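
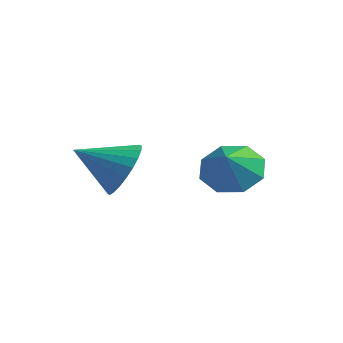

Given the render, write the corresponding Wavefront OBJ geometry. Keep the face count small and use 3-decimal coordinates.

v -3.246 -0.372 1.194
v -2.675 -0.304 2.097
v -4.454 -1.288 2.026
v -2.914 0.037 2.126
v -3.203 0.316 2.013
v -3.499 0.49 1.776
v -3.757 0.533 1.45
v -3.936 0.439 1.085
v -4.01 0.221 0.736
v -3.968 -0.087 0.458
v -3.816 -0.439 0.291
v -3.578 -0.78 0.262
v -3.288 -1.059 0.375
v -2.992 -1.233 0.612
v -2.735 -1.276 0.938
v -2.556 -1.182 1.303
v -2.481 -0.964 1.652
v -2.523 -0.656 1.93
v -1.661 2.987 0.498
v -0.911 3.668 0.871
v -1.379 2.213 1.342
v -1.648 3.785 1.225
v -2.394 3.435 1.153
v -2.71 2.822 0.697
v -2.412 2.306 0.124
v -1.674 2.189 -0.23
v -0.929 2.539 -0.158
v -0.613 3.152 0.298
f 2 1 4
f 2 4 3
f 4 1 5
f 4 5 3
f 5 1 6
f 5 6 3
f 6 1 7
f 6 7 3
f 7 1 8
f 7 8 3
f 8 1 9
f 8 9 3
f 9 1 10
f 9 10 3
f 10 1 11
f 10 11 3
f 11 1 12
f 11 12 3
f 12 1 13
f 12 13 3
f 13 1 14
f 13 14 3
f 14 1 15
f 14 15 3
f 15 1 16
f 15 16 3
f 16 1 17
f 16 17 3
f 17 1 18
f 17 18 3
f 18 1 2
f 18 2 3
f 20 19 22
f 20 22 21
f 22 19 23
f 22 23 21
f 23 19 24
f 23 24 21
f 24 19 25
f 24 25 21
f 25 19 26
f 25 26 21
f 26 19 27
f 26 27 21
f 27 19 28
f 27 28 21
f 28 19 20
f 28 20 21



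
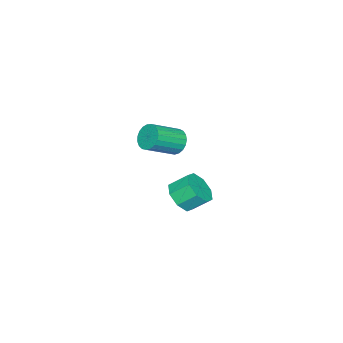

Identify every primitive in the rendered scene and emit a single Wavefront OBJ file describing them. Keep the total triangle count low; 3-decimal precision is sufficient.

v 0.503 -0.173 2.362
v 0.907 -0.269 1.666
v 2.321 -1.104 2.602
v 1.917 -1.007 3.298
v 1.016 0.032 1.77
v 2.43 -0.802 2.706
v 1.037 0.298 1.976
v 2.451 -0.536 2.911
v 0.965 0.483 2.248
v 2.379 -0.352 3.184
v 0.814 0.554 2.54
v 2.228 -0.281 3.476
v 0.608 0.499 2.802
v 2.023 -0.335 3.738
v 0.385 0.329 2.987
v 1.799 -0.506 3.923
v 0.182 0.071 3.065
v 1.596 -0.763 4
v 0.034 -0.228 3.02
v 1.448 -1.063 3.956
v -0.032 -0.518 2.862
v 1.382 -1.353 3.798
v -0.006 -0.748 2.618
v 1.408 -1.583 3.554
v 0.108 -0.879 2.329
v 1.522 -1.714 3.265
v 0.29 -0.887 2.046
v 1.704 -1.722 2.982
v 0.509 -0.772 1.818
v 1.923 -1.607 2.753
v 0.727 -0.554 1.683
v 2.141 -1.388 2.619
v -1.93 -1.24 -3.851
v -1.124 -1.474 -3.188
v -1.544 -0.535 -2.345
v -2.35 -0.3 -3.009
v -0.923 -0.896 -3.732
v -1.344 0.043 -2.89
v -1.313 -0.519 -4.346
v -1.733 0.42 -3.504
v -2.063 -0.565 -4.671
v -2.484 0.375 -3.828
v -2.736 -1.005 -4.515
v -3.156 -0.066 -3.672
v -2.936 -1.583 -3.97
v -3.357 -0.644 -3.128
v -2.547 -1.96 -3.356
v -2.967 -1.021 -2.514
v -1.796 -1.915 -3.032
v -2.217 -0.975 -2.189
f 2 1 5
f 2 5 3
f 3 5 6
f 3 6 4
f 5 1 7
f 5 7 6
f 6 7 8
f 6 8 4
f 7 1 9
f 7 9 8
f 8 9 10
f 8 10 4
f 9 1 11
f 9 11 10
f 10 11 12
f 10 12 4
f 11 1 13
f 11 13 12
f 12 13 14
f 12 14 4
f 13 1 15
f 13 15 14
f 14 15 16
f 14 16 4
f 15 1 17
f 15 17 16
f 16 17 18
f 16 18 4
f 17 1 19
f 17 19 18
f 18 19 20
f 18 20 4
f 19 1 21
f 19 21 20
f 20 21 22
f 20 22 4
f 21 1 23
f 21 23 22
f 22 23 24
f 22 24 4
f 23 1 25
f 23 25 24
f 24 25 26
f 24 26 4
f 25 1 27
f 25 27 26
f 26 27 28
f 26 28 4
f 27 1 29
f 27 29 28
f 28 29 30
f 28 30 4
f 29 1 31
f 29 31 30
f 30 31 32
f 30 32 4
f 31 1 2
f 31 2 32
f 32 2 3
f 32 3 4
f 34 33 37
f 34 37 35
f 35 37 38
f 35 38 36
f 37 33 39
f 37 39 38
f 38 39 40
f 38 40 36
f 39 33 41
f 39 41 40
f 40 41 42
f 40 42 36
f 41 33 43
f 41 43 42
f 42 43 44
f 42 44 36
f 43 33 45
f 43 45 44
f 44 45 46
f 44 46 36
f 45 33 47
f 45 47 46
f 46 47 48
f 46 48 36
f 47 33 49
f 47 49 48
f 48 49 50
f 48 50 36
f 49 33 34
f 49 34 50
f 50 34 35
f 50 35 36



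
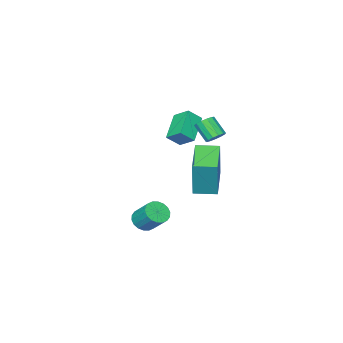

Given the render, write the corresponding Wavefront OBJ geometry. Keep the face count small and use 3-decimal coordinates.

v -3.212 0.528 0.071
v -2.655 0.575 0.101
v -2.631 -0.241 0.939
v -3.188 -0.288 0.909
v -2.773 0.783 0.307
v -2.749 -0.033 1.145
v -3.03 0.91 0.438
v -3.006 0.094 1.276
v -3.345 0.916 0.453
v -3.321 0.1 1.29
v -3.618 0.799 0.346
v -3.594 -0.018 1.184
v -3.762 0.595 0.152
v -3.738 -0.221 0.99
v -3.731 0.371 -0.067
v -3.707 -0.445 0.771
v -3.536 0.196 -0.243
v -3.512 -0.62 0.595
v -3.238 0.127 -0.319
v -3.214 -0.689 0.519
v -2.931 0.185 -0.271
v -2.907 -0.631 0.567
v -2.714 0.352 -0.115
v -2.69 -0.464 0.723
v -1.391 2.779 -0.87
v -1.081 3.07 1.125
v 0.026 4.114 -1.285
v 0.335 4.405 0.71
v -0.595 1.935 -0.87
v -0.286 2.226 1.125
v 0.821 3.27 -1.285
v 1.131 3.561 0.71
v 2.874 2.197 -2.74
v 3.489 2.034 -2.568
v 3.482 2.98 -1.647
v 2.866 3.143 -1.82
v 3.531 2.237 -2.776
v 3.524 3.183 -1.855
v 3.443 2.432 -2.977
v 3.436 3.378 -2.056
v 3.242 2.581 -3.131
v 3.235 3.526 -2.21
v 2.968 2.653 -3.208
v 2.961 3.599 -2.287
v 2.675 2.636 -3.192
v 2.668 3.581 -2.271
v 2.422 2.531 -3.087
v 2.415 3.477 -2.166
v 2.258 2.36 -2.913
v 2.251 3.306 -1.992
v 2.216 2.157 -2.705
v 2.209 3.103 -1.784
v 2.304 1.962 -2.504
v 2.297 2.908 -1.583
v 2.505 1.814 -2.35
v 2.498 2.759 -1.429
v 2.779 1.741 -2.273
v 2.772 2.687 -1.352
v 3.072 1.759 -2.289
v 3.065 2.704 -1.368
v 3.325 1.863 -2.394
v 3.318 2.809 -1.473
v -3.667 -3.014 0.227
v -3.809 -2.108 0.817
v -4.317 -2.711 -0.396
v -4.46 -1.805 0.194
v -2.44 -2.235 -0.674
v -2.583 -1.329 -0.084
v -3.091 -1.932 -1.297
v -3.233 -1.026 -0.707
f 2 1 5
f 2 5 3
f 3 5 6
f 3 6 4
f 5 1 7
f 5 7 6
f 6 7 8
f 6 8 4
f 7 1 9
f 7 9 8
f 8 9 10
f 8 10 4
f 9 1 11
f 9 11 10
f 10 11 12
f 10 12 4
f 11 1 13
f 11 13 12
f 12 13 14
f 12 14 4
f 13 1 15
f 13 15 14
f 14 15 16
f 14 16 4
f 15 1 17
f 15 17 16
f 16 17 18
f 16 18 4
f 17 1 19
f 17 19 18
f 18 19 20
f 18 20 4
f 19 1 21
f 19 21 20
f 20 21 22
f 20 22 4
f 21 1 23
f 21 23 22
f 22 23 24
f 22 24 4
f 23 1 2
f 23 2 24
f 24 2 3
f 24 3 4
f 26 28 25
f 29 26 25
f 25 28 27
f 27 29 25
f 26 32 28
f 30 26 29
f 30 32 26
f 28 32 27
f 31 29 27
f 27 32 31
f 31 30 29
f 32 30 31
f 34 33 37
f 34 37 35
f 35 37 38
f 35 38 36
f 37 33 39
f 37 39 38
f 38 39 40
f 38 40 36
f 39 33 41
f 39 41 40
f 40 41 42
f 40 42 36
f 41 33 43
f 41 43 42
f 42 43 44
f 42 44 36
f 43 33 45
f 43 45 44
f 44 45 46
f 44 46 36
f 45 33 47
f 45 47 46
f 46 47 48
f 46 48 36
f 47 33 49
f 47 49 48
f 48 49 50
f 48 50 36
f 49 33 51
f 49 51 50
f 50 51 52
f 50 52 36
f 51 33 53
f 51 53 52
f 52 53 54
f 52 54 36
f 53 33 55
f 53 55 54
f 54 55 56
f 54 56 36
f 55 33 57
f 55 57 56
f 56 57 58
f 56 58 36
f 57 33 59
f 57 59 58
f 58 59 60
f 58 60 36
f 59 33 61
f 59 61 60
f 60 61 62
f 60 62 36
f 61 33 34
f 61 34 62
f 62 34 35
f 62 35 36
f 64 66 63
f 67 64 63
f 63 66 65
f 65 67 63
f 64 70 66
f 68 64 67
f 68 70 64
f 66 70 65
f 69 67 65
f 65 70 69
f 69 68 67
f 70 68 69



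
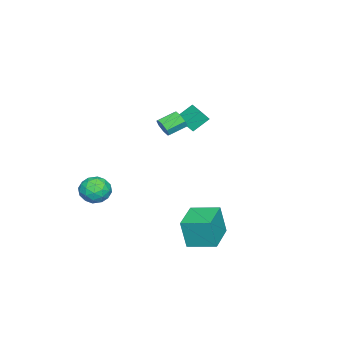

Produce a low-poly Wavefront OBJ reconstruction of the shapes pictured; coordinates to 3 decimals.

v -4.308 -0.704 1.828
v -3.97 -1.144 2.511
v -5.034 0.034 2.663
v -4.696 -0.406 3.346
v -3.244 0.246 1.914
v -2.906 -0.194 2.597
v -3.97 0.984 2.749
v -3.632 0.544 3.432
v 2.396 2.813 -2.869
v 2.546 2.486 -1.004
v 2.221 4.526 -2.555
v 2.371 4.198 -0.689
v 4.409 3.042 -2.991
v 4.559 2.714 -1.125
v 4.234 4.754 -2.676
v 4.384 4.427 -0.811
v 2.497 -2.823 -0.313
v 3.131 -2.042 -0.408
v 3.769 -3.838 -0.172
v 4.403 -3.057 -0.267
v 3.836 -3.15 0.564
v 3.05 -2.522 0.476
v 3.85 -3.358 -1.056
v 3.064 -2.73 -1.144
v 3.967 -2.373 -0.867
v 3.958 -2.244 0.134
v 2.942 -3.636 -0.714
v 2.933 -3.507 0.287
v 2.703 -2.343 -0.373
v 4.197 -3.537 -0.207
v 3.865 -3.591 0.281
v 4.237 -3.132 0.225
v 2.655 -2.626 0.147
v 3.027 -2.167 0.091
v 3.442 -2.818 0.662
v 3.873 -3.713 -0.671
v 4.245 -3.254 -0.727
v 2.663 -2.748 -0.805
v 3.035 -2.289 -0.861
v 3.458 -3.062 -1.242
v 3.566 -2.079 -0.699
v 4.314 -2.676 -0.616
v 3.989 -2.852 -1.08
v 3.527 -2.484 -1.131
v 3.561 -2.004 -0.11
v 4.308 -2.6 -0.027
v 3.976 -2.654 0.461
v 3.514 -2.286 0.41
v 4.052 -2.198 -0.38
v 2.592 -3.28 -0.553
v 3.339 -3.876 -0.47
v 3.386 -3.594 -0.99
v 2.924 -3.226 -1.041
v 2.586 -3.204 0.036
v 3.334 -3.801 0.119
v 3.373 -3.396 0.551
v 2.911 -3.028 0.5
v 2.848 -3.682 -0.2
v -1.458 -0.903 2.801
v -1.041 -0.755 3.318
v -1.906 0.011 3.796
v -2.322 -0.137 3.279
v -0.979 -0.433 2.914
v -1.844 0.333 3.392
v -1.197 -0.386 2.444
v -2.062 0.38 2.922
v -1.568 -0.642 2.183
v -2.433 0.124 2.661
v -1.874 -1.051 2.284
v -2.739 -0.285 2.762
v -1.936 -1.373 2.688
v -2.801 -0.607 3.166
v -1.718 -1.42 3.158
v -2.583 -0.654 3.636
v -1.347 -1.164 3.419
v -2.212 -0.398 3.897
f 2 4 1
f 5 2 1
f 1 4 3
f 3 5 1
f 2 8 4
f 6 2 5
f 6 8 2
f 4 8 3
f 7 5 3
f 3 8 7
f 7 6 5
f 8 6 7
f 10 12 9
f 13 10 9
f 9 12 11
f 11 13 9
f 10 16 12
f 14 10 13
f 14 16 10
f 12 16 11
f 15 13 11
f 11 16 15
f 15 14 13
f 16 14 15
f 17 54 33
f 54 28 57
f 33 57 22
f 54 57 33
f 17 33 29
f 33 22 34
f 29 34 18
f 33 34 29
f 17 29 38
f 29 18 39
f 38 39 24
f 29 39 38
f 17 38 50
f 38 24 53
f 50 53 27
f 38 53 50
f 17 50 54
f 50 27 58
f 54 58 28
f 50 58 54
f 18 34 45
f 34 22 48
f 45 48 26
f 34 48 45
f 22 57 35
f 57 28 56
f 35 56 21
f 57 56 35
f 28 58 55
f 58 27 51
f 55 51 19
f 58 51 55
f 27 53 52
f 53 24 40
f 52 40 23
f 53 40 52
f 24 39 44
f 39 18 41
f 44 41 25
f 39 41 44
f 20 46 32
f 46 26 47
f 32 47 21
f 46 47 32
f 20 32 30
f 32 21 31
f 30 31 19
f 32 31 30
f 20 30 37
f 30 19 36
f 37 36 23
f 30 36 37
f 20 37 42
f 37 23 43
f 42 43 25
f 37 43 42
f 20 42 46
f 42 25 49
f 46 49 26
f 42 49 46
f 21 47 35
f 47 26 48
f 35 48 22
f 47 48 35
f 19 31 55
f 31 21 56
f 55 56 28
f 31 56 55
f 23 36 52
f 36 19 51
f 52 51 27
f 36 51 52
f 25 43 44
f 43 23 40
f 44 40 24
f 43 40 44
f 26 49 45
f 49 25 41
f 45 41 18
f 49 41 45
f 60 59 63
f 60 63 61
f 61 63 64
f 61 64 62
f 63 59 65
f 63 65 64
f 64 65 66
f 64 66 62
f 65 59 67
f 65 67 66
f 66 67 68
f 66 68 62
f 67 59 69
f 67 69 68
f 68 69 70
f 68 70 62
f 69 59 71
f 69 71 70
f 70 71 72
f 70 72 62
f 71 59 73
f 71 73 72
f 72 73 74
f 72 74 62
f 73 59 75
f 73 75 74
f 74 75 76
f 74 76 62
f 75 59 60
f 75 60 76
f 76 60 61
f 76 61 62



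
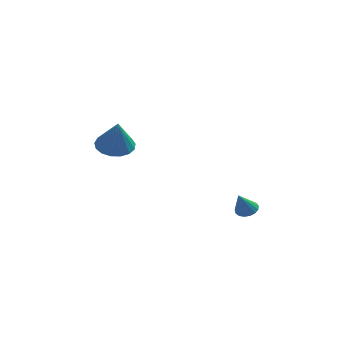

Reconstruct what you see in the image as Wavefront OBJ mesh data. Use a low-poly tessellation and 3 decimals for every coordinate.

v -3.314 2.367 2.791
v -2.777 3.061 2.989
v -2.926 1.633 4.309
v -3.161 3.18 3.145
v -3.58 3.112 3.219
v -3.938 2.874 3.195
v -4.153 2.519 3.079
v -4.176 2.129 2.897
v -4.001 1.794 2.69
v -3.669 1.59 2.507
v -3.256 1.564 2.388
v -2.856 1.721 2.362
v -2.561 2.027 2.434
v -2.439 2.41 2.588
v -2.517 2.784 2.788
v 2.525 2.634 -0.542
v 2.968 2.342 -0.641
v 2.315 1.966 0.482
v 3.054 2.538 -0.496
v 3.019 2.755 -0.361
v 2.871 2.945 -0.268
v 2.643 3.064 -0.237
v 2.388 3.084 -0.276
v 2.165 3.001 -0.376
v 2.024 2.834 -0.514
v 1.998 2.621 -0.659
v 2.093 2.411 -0.776
v 2.286 2.252 -0.84
v 2.535 2.181 -0.835
v 2.781 2.213 -0.764
f 2 1 4
f 2 4 3
f 4 1 5
f 4 5 3
f 5 1 6
f 5 6 3
f 6 1 7
f 6 7 3
f 7 1 8
f 7 8 3
f 8 1 9
f 8 9 3
f 9 1 10
f 9 10 3
f 10 1 11
f 10 11 3
f 11 1 12
f 11 12 3
f 12 1 13
f 12 13 3
f 13 1 14
f 13 14 3
f 14 1 15
f 14 15 3
f 15 1 2
f 15 2 3
f 17 16 19
f 17 19 18
f 19 16 20
f 19 20 18
f 20 16 21
f 20 21 18
f 21 16 22
f 21 22 18
f 22 16 23
f 22 23 18
f 23 16 24
f 23 24 18
f 24 16 25
f 24 25 18
f 25 16 26
f 25 26 18
f 26 16 27
f 26 27 18
f 27 16 28
f 27 28 18
f 28 16 29
f 28 29 18
f 29 16 30
f 29 30 18
f 30 16 17
f 30 17 18



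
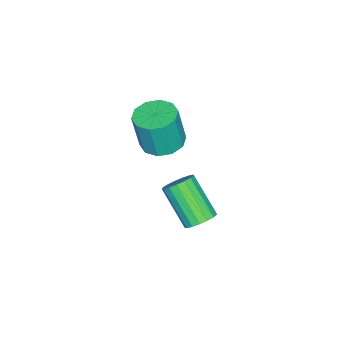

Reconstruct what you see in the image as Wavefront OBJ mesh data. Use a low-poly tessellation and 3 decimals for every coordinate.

v 0.075 -3.003 1.524
v 0.935 -3.354 1.383
v 1.125 -3.609 3.175
v 0.265 -3.257 3.316
v 0.986 -2.781 1.459
v 1.176 -3.035 3.251
v 0.689 -2.292 1.56
v 0.879 -2.546 3.352
v 0.157 -2.074 1.647
v 0.347 -2.329 3.439
v -0.406 -2.212 1.687
v -0.216 -2.466 3.479
v -0.785 -2.651 1.665
v -0.595 -2.906 3.457
v -0.836 -3.225 1.589
v -0.646 -3.479 3.381
v -0.539 -3.714 1.488
v -0.349 -3.968 3.28
v -0.007 -3.931 1.401
v 0.183 -4.186 3.193
v 0.556 -3.794 1.361
v 0.746 -4.048 3.153
v 0.421 -1.132 -2.707
v 1.107 -1.188 -2.465
v 0.485 -2.523 -1.01
v -0.201 -2.468 -1.253
v 0.974 -0.923 -2.279
v 0.352 -2.258 -0.824
v 0.714 -0.707 -2.192
v 0.092 -2.042 -0.737
v 0.386 -0.588 -2.222
v -0.235 -1.923 -0.768
v 0.067 -0.594 -2.364
v -0.554 -1.929 -0.909
v -0.171 -0.723 -2.585
v -0.793 -2.058 -1.13
v -0.274 -0.946 -2.833
v -0.895 -2.281 -1.378
v -0.217 -1.212 -3.053
v -0.839 -2.547 -1.598
v -0.015 -1.459 -3.194
v -0.636 -2.794 -1.739
v 0.288 -1.632 -3.223
v -0.334 -2.967 -1.768
v 0.621 -1.69 -3.134
v -0.001 -3.025 -1.679
v 0.908 -1.621 -2.947
v 0.286 -2.956 -1.493
v 1.083 -1.439 -2.706
v 0.462 -2.774 -1.251
f 2 1 5
f 2 5 3
f 3 5 6
f 3 6 4
f 5 1 7
f 5 7 6
f 6 7 8
f 6 8 4
f 7 1 9
f 7 9 8
f 8 9 10
f 8 10 4
f 9 1 11
f 9 11 10
f 10 11 12
f 10 12 4
f 11 1 13
f 11 13 12
f 12 13 14
f 12 14 4
f 13 1 15
f 13 15 14
f 14 15 16
f 14 16 4
f 15 1 17
f 15 17 16
f 16 17 18
f 16 18 4
f 17 1 19
f 17 19 18
f 18 19 20
f 18 20 4
f 19 1 21
f 19 21 20
f 20 21 22
f 20 22 4
f 21 1 2
f 21 2 22
f 22 2 3
f 22 3 4
f 24 23 27
f 24 27 25
f 25 27 28
f 25 28 26
f 27 23 29
f 27 29 28
f 28 29 30
f 28 30 26
f 29 23 31
f 29 31 30
f 30 31 32
f 30 32 26
f 31 23 33
f 31 33 32
f 32 33 34
f 32 34 26
f 33 23 35
f 33 35 34
f 34 35 36
f 34 36 26
f 35 23 37
f 35 37 36
f 36 37 38
f 36 38 26
f 37 23 39
f 37 39 38
f 38 39 40
f 38 40 26
f 39 23 41
f 39 41 40
f 40 41 42
f 40 42 26
f 41 23 43
f 41 43 42
f 42 43 44
f 42 44 26
f 43 23 45
f 43 45 44
f 44 45 46
f 44 46 26
f 45 23 47
f 45 47 46
f 46 47 48
f 46 48 26
f 47 23 49
f 47 49 48
f 48 49 50
f 48 50 26
f 49 23 24
f 49 24 50
f 50 24 25
f 50 25 26



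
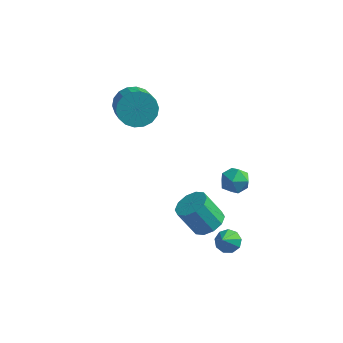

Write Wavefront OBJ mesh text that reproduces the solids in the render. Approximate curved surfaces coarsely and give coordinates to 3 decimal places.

v 1.561 3.01 -1.157
v 2.059 3.048 -0.506
v 1.181 1.792 -0.794
v 1.679 1.83 -0.143
v 1.011 2.305 -0.177
v 1.246 3.058 -0.401
v 1.994 1.782 -0.899
v 2.229 2.535 -1.123
v 2.327 2.29 -0.347
v 1.719 2.612 0.099
v 1.521 2.228 -1.399
v 0.913 2.55 -0.953
v 2.24 -0.363 -2.464
v 2.524 0.084 -2.088
v 2.24 -1.277 -1.376
v 2.082 0.119 -2.059
v 1.714 -0.072 -2.219
v 1.592 -0.399 -2.494
v 1.774 -0.71 -2.755
v 2.174 -0.859 -2.88
v 2.605 -0.776 -2.81
v 2.865 -0.5 -2.578
v 2.834 -0.16 -2.293
v -4.144 4.059 1.909
v -3.246 4.543 1.898
v -2.478 3.144 3.02
v -3.376 2.661 3.031
v -3.452 4.721 2.261
v -2.685 3.322 3.383
v -3.795 4.768 2.555
v -3.028 3.369 3.676
v -4.207 4.675 2.72
v -3.44 3.276 3.842
v -4.607 4.46 2.725
v -3.84 3.061 3.847
v -4.915 4.165 2.569
v -4.147 2.766 3.69
v -5.07 3.85 2.281
v -4.303 2.451 3.403
v -5.042 3.576 1.92
v -4.274 2.177 3.042
v -4.835 3.398 1.557
v -4.068 1.999 2.679
v -4.492 3.351 1.264
v -3.725 1.952 2.385
v -4.08 3.444 1.098
v -3.313 2.045 2.22
v -3.68 3.659 1.093
v -2.913 2.26 2.215
v -3.373 3.954 1.25
v -2.605 2.555 2.371
v -3.217 4.269 1.537
v -2.45 2.87 2.659
v 0.775 1.145 -3.106
v 1.506 0.893 -2.666
v 0.637 0.764 -1.294
v -0.095 1.015 -1.734
v 1.471 1.441 -2.637
v 0.601 1.312 -1.265
v 1.169 1.876 -2.788
v 0.299 1.747 -1.415
v 0.717 2.032 -3.059
v -0.153 1.902 -1.687
v 0.287 1.848 -3.349
v -0.583 1.719 -1.977
v 0.043 1.396 -3.546
v -0.826 1.267 -2.174
v 0.079 0.848 -3.575
v -0.791 0.719 -2.203
v 0.381 0.413 -3.425
v -0.489 0.284 -2.052
v 0.833 0.258 -3.153
v -0.037 0.128 -1.781
v 1.263 0.441 -2.863
v 0.393 0.312 -1.491
f 1 12 6
f 1 6 2
f 1 2 8
f 1 8 11
f 1 11 12
f 2 6 10
f 6 12 5
f 12 11 3
f 11 8 7
f 8 2 9
f 4 10 5
f 4 5 3
f 4 3 7
f 4 7 9
f 4 9 10
f 5 10 6
f 3 5 12
f 7 3 11
f 9 7 8
f 10 9 2
f 14 13 16
f 14 16 15
f 16 13 17
f 16 17 15
f 17 13 18
f 17 18 15
f 18 13 19
f 18 19 15
f 19 13 20
f 19 20 15
f 20 13 21
f 20 21 15
f 21 13 22
f 21 22 15
f 22 13 23
f 22 23 15
f 23 13 14
f 23 14 15
f 25 24 28
f 25 28 26
f 26 28 29
f 26 29 27
f 28 24 30
f 28 30 29
f 29 30 31
f 29 31 27
f 30 24 32
f 30 32 31
f 31 32 33
f 31 33 27
f 32 24 34
f 32 34 33
f 33 34 35
f 33 35 27
f 34 24 36
f 34 36 35
f 35 36 37
f 35 37 27
f 36 24 38
f 36 38 37
f 37 38 39
f 37 39 27
f 38 24 40
f 38 40 39
f 39 40 41
f 39 41 27
f 40 24 42
f 40 42 41
f 41 42 43
f 41 43 27
f 42 24 44
f 42 44 43
f 43 44 45
f 43 45 27
f 44 24 46
f 44 46 45
f 45 46 47
f 45 47 27
f 46 24 48
f 46 48 47
f 47 48 49
f 47 49 27
f 48 24 50
f 48 50 49
f 49 50 51
f 49 51 27
f 50 24 52
f 50 52 51
f 51 52 53
f 51 53 27
f 52 24 25
f 52 25 53
f 53 25 26
f 53 26 27
f 55 54 58
f 55 58 56
f 56 58 59
f 56 59 57
f 58 54 60
f 58 60 59
f 59 60 61
f 59 61 57
f 60 54 62
f 60 62 61
f 61 62 63
f 61 63 57
f 62 54 64
f 62 64 63
f 63 64 65
f 63 65 57
f 64 54 66
f 64 66 65
f 65 66 67
f 65 67 57
f 66 54 68
f 66 68 67
f 67 68 69
f 67 69 57
f 68 54 70
f 68 70 69
f 69 70 71
f 69 71 57
f 70 54 72
f 70 72 71
f 71 72 73
f 71 73 57
f 72 54 74
f 72 74 73
f 73 74 75
f 73 75 57
f 74 54 55
f 74 55 75
f 75 55 56
f 75 56 57



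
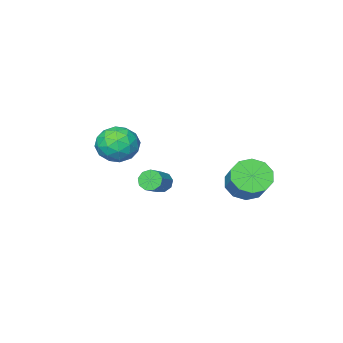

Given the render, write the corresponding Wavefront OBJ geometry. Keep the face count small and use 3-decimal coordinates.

v -3.838 0.277 -2.763
v -3.137 -0.397 -2.421
v -2.622 0.669 -1.375
v -3.322 1.343 -1.717
v -2.874 -0.061 -2.894
v -2.358 1.005 -1.848
v -2.978 0.404 -3.316
v -2.463 1.47 -2.27
v -3.411 0.82 -3.527
v -2.895 1.886 -2.481
v -4.007 1.029 -3.446
v -3.491 2.095 -2.4
v -4.538 0.951 -3.105
v -4.023 2.017 -2.059
v -4.802 0.615 -2.632
v -4.286 1.681 -1.586
v -4.697 0.15 -2.21
v -4.182 1.216 -1.164
v -4.265 -0.266 -1.999
v -3.749 0.8 -0.953
v -3.669 -0.475 -2.08
v -3.153 0.591 -1.034
v 0.194 -3.279 -1.34
v 0.709 -2.558 -0.663
v 0.571 -4.622 -0.197
v 1.086 -3.901 0.48
v -0.02 -3.855 0.356
v -0.254 -3.025 -0.351
v 1.534 -4.155 -0.509
v 1.3 -3.325 -1.216
v 1.537 -3.1 -0.15
v 0.577 -2.914 0.384
v 0.703 -4.266 -1.244
v -0.257 -4.08 -0.71
v 0.418 -2.801 -1.102
v 0.862 -4.379 0.242
v 0.211 -4.352 0.169
v 0.514 -3.929 0.567
v -0.148 -3.075 -0.918
v 0.155 -2.652 -0.521
v -0.273 -3.414 0.078
v 1.125 -4.528 -0.339
v 1.428 -4.105 0.058
v 0.766 -3.251 -1.427
v 1.069 -2.828 -1.029
v 1.553 -3.766 -0.938
v 1.208 -2.695 -0.403
v 1.43 -3.485 0.269
v 1.693 -3.634 -0.312
v 1.555 -3.146 -0.727
v 0.643 -2.587 -0.088
v 0.865 -3.376 0.583
v 0.215 -3.349 0.511
v 0.078 -2.861 0.095
v 1.13 -2.905 0.213
v 0.415 -3.804 -1.443
v 0.637 -4.593 -0.772
v 1.202 -4.319 -0.955
v 1.065 -3.831 -1.371
v -0.15 -3.695 -1.129
v 0.072 -4.485 -0.457
v -0.275 -4.034 -0.133
v -0.413 -3.546 -0.548
v 0.15 -4.275 -1.073
v 1.551 0.98 -0.807
v 1.916 0.679 -1.142
v 2.855 1.16 -0.548
v 2.489 1.46 -0.213
v 1.84 1.032 -1.307
v 2.779 1.512 -0.713
v 1.628 1.36 -1.238
v 2.567 1.841 -0.644
v 1.38 1.511 -0.967
v 2.319 1.991 -0.373
v 1.212 1.413 -0.621
v 2.151 1.893 -0.028
v 1.202 1.112 -0.362
v 2.141 1.592 0.231
v 1.355 0.75 -0.312
v 2.294 1.23 0.282
v 1.6 0.495 -0.492
v 2.539 0.975 0.101
v 1.822 0.467 -0.82
v 2.76 0.947 -0.227
f 2 1 5
f 2 5 3
f 3 5 6
f 3 6 4
f 5 1 7
f 5 7 6
f 6 7 8
f 6 8 4
f 7 1 9
f 7 9 8
f 8 9 10
f 8 10 4
f 9 1 11
f 9 11 10
f 10 11 12
f 10 12 4
f 11 1 13
f 11 13 12
f 12 13 14
f 12 14 4
f 13 1 15
f 13 15 14
f 14 15 16
f 14 16 4
f 15 1 17
f 15 17 16
f 16 17 18
f 16 18 4
f 17 1 19
f 17 19 18
f 18 19 20
f 18 20 4
f 19 1 21
f 19 21 20
f 20 21 22
f 20 22 4
f 21 1 2
f 21 2 22
f 22 2 3
f 22 3 4
f 23 60 39
f 60 34 63
f 39 63 28
f 60 63 39
f 23 39 35
f 39 28 40
f 35 40 24
f 39 40 35
f 23 35 44
f 35 24 45
f 44 45 30
f 35 45 44
f 23 44 56
f 44 30 59
f 56 59 33
f 44 59 56
f 23 56 60
f 56 33 64
f 60 64 34
f 56 64 60
f 24 40 51
f 40 28 54
f 51 54 32
f 40 54 51
f 28 63 41
f 63 34 62
f 41 62 27
f 63 62 41
f 34 64 61
f 64 33 57
f 61 57 25
f 64 57 61
f 33 59 58
f 59 30 46
f 58 46 29
f 59 46 58
f 30 45 50
f 45 24 47
f 50 47 31
f 45 47 50
f 26 52 38
f 52 32 53
f 38 53 27
f 52 53 38
f 26 38 36
f 38 27 37
f 36 37 25
f 38 37 36
f 26 36 43
f 36 25 42
f 43 42 29
f 36 42 43
f 26 43 48
f 43 29 49
f 48 49 31
f 43 49 48
f 26 48 52
f 48 31 55
f 52 55 32
f 48 55 52
f 27 53 41
f 53 32 54
f 41 54 28
f 53 54 41
f 25 37 61
f 37 27 62
f 61 62 34
f 37 62 61
f 29 42 58
f 42 25 57
f 58 57 33
f 42 57 58
f 31 49 50
f 49 29 46
f 50 46 30
f 49 46 50
f 32 55 51
f 55 31 47
f 51 47 24
f 55 47 51
f 66 65 69
f 66 69 67
f 67 69 70
f 67 70 68
f 69 65 71
f 69 71 70
f 70 71 72
f 70 72 68
f 71 65 73
f 71 73 72
f 72 73 74
f 72 74 68
f 73 65 75
f 73 75 74
f 74 75 76
f 74 76 68
f 75 65 77
f 75 77 76
f 76 77 78
f 76 78 68
f 77 65 79
f 77 79 78
f 78 79 80
f 78 80 68
f 79 65 81
f 79 81 80
f 80 81 82
f 80 82 68
f 81 65 83
f 81 83 82
f 82 83 84
f 82 84 68
f 83 65 66
f 83 66 84
f 84 66 67
f 84 67 68



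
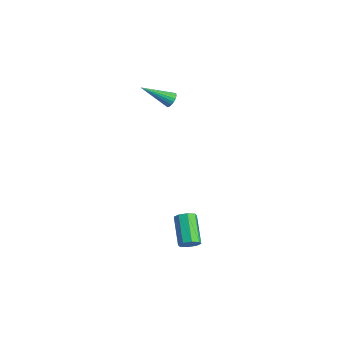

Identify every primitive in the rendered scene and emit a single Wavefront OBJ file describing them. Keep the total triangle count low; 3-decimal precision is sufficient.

v -3.43 -0.068 3.292
v -2.976 -0.217 3.496
v -4.37 -1.452 4.368
v -3.047 -0.054 3.644
v -3.195 0.107 3.722
v -3.389 0.233 3.714
v -3.591 0.299 3.623
v -3.761 0.293 3.467
v -3.866 0.216 3.275
v -3.884 0.082 3.087
v -3.812 -0.081 2.94
v -3.665 -0.242 2.862
v -3.471 -0.368 2.869
v -3.269 -0.434 2.96
v -3.099 -0.428 3.117
v -2.994 -0.351 3.308
v 1.876 -2.572 -4.248
v 2.213 -2.67 -3.713
v 0.781 -1.947 -2.677
v 0.444 -1.848 -3.212
v 2.296 -2.228 -3.908
v 0.863 -1.505 -2.872
v 2.132 -1.988 -4.302
v 0.7 -1.264 -3.266
v 1.819 -2.089 -4.664
v 0.386 -1.366 -3.629
v 1.539 -2.473 -4.783
v 0.107 -1.75 -3.747
v 1.457 -2.915 -4.588
v 0.024 -2.192 -3.552
v 1.62 -3.156 -4.194
v 0.188 -2.432 -3.158
v 1.934 -3.054 -3.831
v 0.501 -2.331 -2.796
f 2 1 4
f 2 4 3
f 4 1 5
f 4 5 3
f 5 1 6
f 5 6 3
f 6 1 7
f 6 7 3
f 7 1 8
f 7 8 3
f 8 1 9
f 8 9 3
f 9 1 10
f 9 10 3
f 10 1 11
f 10 11 3
f 11 1 12
f 11 12 3
f 12 1 13
f 12 13 3
f 13 1 14
f 13 14 3
f 14 1 15
f 14 15 3
f 15 1 16
f 15 16 3
f 16 1 2
f 16 2 3
f 18 17 21
f 18 21 19
f 19 21 22
f 19 22 20
f 21 17 23
f 21 23 22
f 22 23 24
f 22 24 20
f 23 17 25
f 23 25 24
f 24 25 26
f 24 26 20
f 25 17 27
f 25 27 26
f 26 27 28
f 26 28 20
f 27 17 29
f 27 29 28
f 28 29 30
f 28 30 20
f 29 17 31
f 29 31 30
f 30 31 32
f 30 32 20
f 31 17 33
f 31 33 32
f 32 33 34
f 32 34 20
f 33 17 18
f 33 18 34
f 34 18 19
f 34 19 20



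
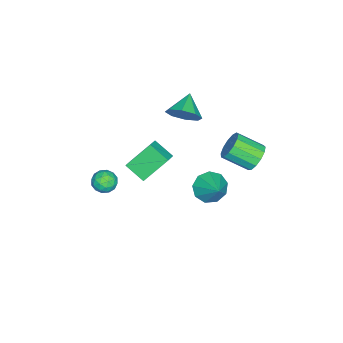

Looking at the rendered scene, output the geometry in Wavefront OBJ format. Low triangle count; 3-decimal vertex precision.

v -1.556 2.298 -3.637
v -0.848 1.773 -3.902
v -0.624 3.102 -2.743
v -0.905 2.267 -4.287
v -1.266 2.776 -4.368
v -1.763 3.062 -4.107
v -2.162 2.99 -3.626
v -2.278 2.595 -3.15
v -2.056 2.061 -2.902
v -1.599 1.638 -2.998
v -1.122 1.524 -3.392
v -2.525 -1.359 -5.068
v -2.792 -2.427 -4.416
v -3.338 -0.343 -3.74
v -3.606 -1.411 -3.087
v -1.694 -1.289 -4.613
v -1.962 -2.357 -3.96
v -2.508 -0.273 -3.284
v -2.775 -1.341 -2.632
v -1.363 0.961 1.915
v -0.974 0.368 2.502
v -2.497 0.859 2.565
v -0.913 1.037 2.714
v -1.115 1.661 2.458
v -1.463 1.875 1.885
v -1.752 1.553 1.329
v -1.814 0.885 1.117
v -1.612 0.261 1.373
v -1.264 0.047 1.946
v 2.738 -0.984 -0.288
v 3.083 -0.633 0.172
v 3.177 -1.907 0.088
v 3.522 -1.556 0.548
v 2.853 -1.609 0.597
v 2.581 -1.039 0.365
v 3.679 -1.501 -0.105
v 3.407 -0.931 -0.337
v 3.664 -0.953 0.285
v 3.154 -1.019 0.718
v 3.106 -1.521 -0.458
v 2.596 -1.587 -0.025
v 2.872 -0.728 -0.091
v 3.388 -1.812 0.351
v 2.995 -1.843 0.38
v 3.197 -1.637 0.65
v 2.577 -0.966 0.022
v 2.78 -0.76 0.292
v 2.645 -1.333 0.542
v 3.48 -1.78 -0.032
v 3.683 -1.574 0.238
v 3.063 -0.903 -0.39
v 3.265 -0.697 -0.12
v 3.615 -1.207 -0.282
v 3.416 -0.709 0.245
v 3.674 -1.251 0.466
v 3.766 -1.22 0.083
v 3.607 -0.884 -0.054
v 3.116 -0.748 0.5
v 3.374 -1.29 0.721
v 2.981 -1.322 0.75
v 2.821 -0.986 0.614
v 3.458 -0.936 0.567
v 2.886 -1.25 -0.461
v 3.144 -1.792 -0.24
v 3.439 -1.554 -0.354
v 3.279 -1.218 -0.49
v 2.586 -1.289 -0.206
v 2.844 -1.831 0.015
v 2.653 -1.656 0.314
v 2.494 -1.32 0.177
v 2.802 -1.604 -0.307
v -3.479 4.015 -2.424
v -2.977 4.405 -1.906
v -2.739 3.056 -1.119
v -3.241 2.665 -1.636
v -3.4 4.436 -1.725
v -3.163 3.087 -0.937
v -3.849 4.334 -1.765
v -3.612 2.985 -0.978
v -4.18 4.13 -2.015
v -3.943 2.781 -1.227
v -4.289 3.889 -2.394
v -4.051 2.54 -1.607
v -4.14 3.688 -2.783
v -3.902 2.339 -1.996
v -3.781 3.591 -3.058
v -3.544 2.242 -2.27
v -3.327 3.628 -3.131
v -3.089 2.279 -2.344
v -2.92 3.788 -2.98
v -2.683 2.439 -2.192
v -2.691 4.02 -2.652
v -2.454 2.671 -1.865
v -2.712 4.25 -2.252
v -2.475 2.901 -1.464
f 2 1 4
f 2 4 3
f 4 1 5
f 4 5 3
f 5 1 6
f 5 6 3
f 6 1 7
f 6 7 3
f 7 1 8
f 7 8 3
f 8 1 9
f 8 9 3
f 9 1 10
f 9 10 3
f 10 1 11
f 10 11 3
f 11 1 2
f 11 2 3
f 13 15 12
f 16 13 12
f 12 15 14
f 14 16 12
f 13 19 15
f 17 13 16
f 17 19 13
f 15 19 14
f 18 16 14
f 14 19 18
f 18 17 16
f 19 17 18
f 21 20 23
f 21 23 22
f 23 20 24
f 23 24 22
f 24 20 25
f 24 25 22
f 25 20 26
f 25 26 22
f 26 20 27
f 26 27 22
f 27 20 28
f 27 28 22
f 28 20 29
f 28 29 22
f 29 20 21
f 29 21 22
f 30 67 46
f 67 41 70
f 46 70 35
f 67 70 46
f 30 46 42
f 46 35 47
f 42 47 31
f 46 47 42
f 30 42 51
f 42 31 52
f 51 52 37
f 42 52 51
f 30 51 63
f 51 37 66
f 63 66 40
f 51 66 63
f 30 63 67
f 63 40 71
f 67 71 41
f 63 71 67
f 31 47 58
f 47 35 61
f 58 61 39
f 47 61 58
f 35 70 48
f 70 41 69
f 48 69 34
f 70 69 48
f 41 71 68
f 71 40 64
f 68 64 32
f 71 64 68
f 40 66 65
f 66 37 53
f 65 53 36
f 66 53 65
f 37 52 57
f 52 31 54
f 57 54 38
f 52 54 57
f 33 59 45
f 59 39 60
f 45 60 34
f 59 60 45
f 33 45 43
f 45 34 44
f 43 44 32
f 45 44 43
f 33 43 50
f 43 32 49
f 50 49 36
f 43 49 50
f 33 50 55
f 50 36 56
f 55 56 38
f 50 56 55
f 33 55 59
f 55 38 62
f 59 62 39
f 55 62 59
f 34 60 48
f 60 39 61
f 48 61 35
f 60 61 48
f 32 44 68
f 44 34 69
f 68 69 41
f 44 69 68
f 36 49 65
f 49 32 64
f 65 64 40
f 49 64 65
f 38 56 57
f 56 36 53
f 57 53 37
f 56 53 57
f 39 62 58
f 62 38 54
f 58 54 31
f 62 54 58
f 73 72 76
f 73 76 74
f 74 76 77
f 74 77 75
f 76 72 78
f 76 78 77
f 77 78 79
f 77 79 75
f 78 72 80
f 78 80 79
f 79 80 81
f 79 81 75
f 80 72 82
f 80 82 81
f 81 82 83
f 81 83 75
f 82 72 84
f 82 84 83
f 83 84 85
f 83 85 75
f 84 72 86
f 84 86 85
f 85 86 87
f 85 87 75
f 86 72 88
f 86 88 87
f 87 88 89
f 87 89 75
f 88 72 90
f 88 90 89
f 89 90 91
f 89 91 75
f 90 72 92
f 90 92 91
f 91 92 93
f 91 93 75
f 92 72 94
f 92 94 93
f 93 94 95
f 93 95 75
f 94 72 73
f 94 73 95
f 95 73 74
f 95 74 75



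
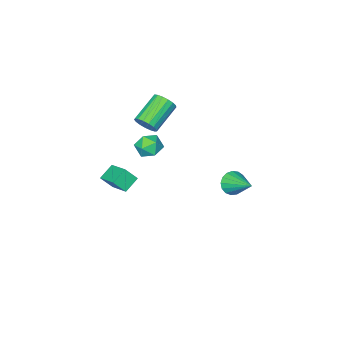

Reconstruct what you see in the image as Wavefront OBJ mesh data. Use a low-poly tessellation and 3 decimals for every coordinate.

v -0.216 -3.481 1.352
v 0.126 -3.256 2.016
v -1.621 -3.655 3.052
v -1.964 -3.879 2.388
v -0.025 -2.942 1.882
v -1.772 -3.34 2.918
v -0.22 -2.751 1.627
v -1.967 -3.15 2.663
v -0.414 -2.727 1.309
v -2.161 -3.126 2.345
v -0.563 -2.876 1.001
v -2.31 -3.275 2.037
v -0.632 -3.164 0.773
v -2.379 -3.562 1.809
v -0.606 -3.524 0.678
v -2.353 -3.923 1.714
v -0.491 -3.874 0.737
v -2.238 -4.273 1.773
v -0.313 -4.134 0.937
v -2.06 -4.533 1.973
v -0.113 -4.244 1.232
v -1.86 -4.643 2.268
v 0.063 -4.18 1.555
v -1.684 -4.579 2.591
v 0.176 -3.955 1.831
v -1.571 -4.354 2.867
v 0.198 -3.622 1.997
v -1.549 -4.02 3.033
v 0.608 -1.582 0.291
v 1.044 -2.292 -0.062
v -0.244 -2.488 1.062
v 0.192 -3.198 0.709
v 0.616 -2.65 1.291
v 1.142 -2.09 0.814
v -0.342 -2.69 0.186
v 0.184 -2.13 -0.291
v 0.457 -2.976 -0.126
v 1.049 -2.952 0.557
v -0.249 -1.828 0.443
v 0.343 -1.804 1.126
v 2.407 -3.226 -2.662
v 1.45 -3.363 -2.077
v 2.621 -1.695 -1.956
v 1.665 -1.831 -1.37
v 2.955 -3.669 -1.87
v 1.999 -3.805 -1.284
v 3.17 -2.137 -1.163
v 2.213 -2.274 -0.578
v -1.246 3.042 -0.127
v -0.508 2.839 0.137
v -1.114 4.738 0.807
v -0.44 3.019 -0.199
v -0.556 3.205 -0.519
v -0.831 3.352 -0.749
v -1.201 3.429 -0.837
v -1.581 3.418 -0.761
v -1.884 3.32 -0.541
v -2.042 3.158 -0.225
v -2.016 2.97 0.113
v -1.815 2.799 0.396
v -1.483 2.683 0.56
v -1.097 2.649 0.566
v -0.745 2.706 0.414
f 2 1 5
f 2 5 3
f 3 5 6
f 3 6 4
f 5 1 7
f 5 7 6
f 6 7 8
f 6 8 4
f 7 1 9
f 7 9 8
f 8 9 10
f 8 10 4
f 9 1 11
f 9 11 10
f 10 11 12
f 10 12 4
f 11 1 13
f 11 13 12
f 12 13 14
f 12 14 4
f 13 1 15
f 13 15 14
f 14 15 16
f 14 16 4
f 15 1 17
f 15 17 16
f 16 17 18
f 16 18 4
f 17 1 19
f 17 19 18
f 18 19 20
f 18 20 4
f 19 1 21
f 19 21 20
f 20 21 22
f 20 22 4
f 21 1 23
f 21 23 22
f 22 23 24
f 22 24 4
f 23 1 25
f 23 25 24
f 24 25 26
f 24 26 4
f 25 1 27
f 25 27 26
f 26 27 28
f 26 28 4
f 27 1 2
f 27 2 28
f 28 2 3
f 28 3 4
f 29 40 34
f 29 34 30
f 29 30 36
f 29 36 39
f 29 39 40
f 30 34 38
f 34 40 33
f 40 39 31
f 39 36 35
f 36 30 37
f 32 38 33
f 32 33 31
f 32 31 35
f 32 35 37
f 32 37 38
f 33 38 34
f 31 33 40
f 35 31 39
f 37 35 36
f 38 37 30
f 42 44 41
f 45 42 41
f 41 44 43
f 43 45 41
f 42 48 44
f 46 42 45
f 46 48 42
f 44 48 43
f 47 45 43
f 43 48 47
f 47 46 45
f 48 46 47
f 50 49 52
f 50 52 51
f 52 49 53
f 52 53 51
f 53 49 54
f 53 54 51
f 54 49 55
f 54 55 51
f 55 49 56
f 55 56 51
f 56 49 57
f 56 57 51
f 57 49 58
f 57 58 51
f 58 49 59
f 58 59 51
f 59 49 60
f 59 60 51
f 60 49 61
f 60 61 51
f 61 49 62
f 61 62 51
f 62 49 63
f 62 63 51
f 63 49 50
f 63 50 51



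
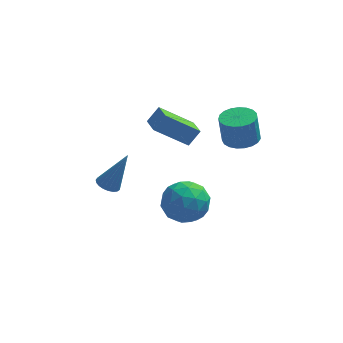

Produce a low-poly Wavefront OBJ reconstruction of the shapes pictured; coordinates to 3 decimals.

v 1.47 -0.844 -1.297
v 2.288 -0.859 -0.393
v 0.332 -2.101 -0.287
v 1.15 -2.116 0.617
v 0.499 -1.108 0.401
v 1.202 -0.331 -0.223
v 1.418 -2.629 -0.457
v 2.121 -1.852 -1.081
v 2.256 -1.962 0.127
v 1.688 -1.022 0.656
v 0.932 -1.938 -1.336
v 0.364 -0.998 -0.807
v 1.979 -0.741 -0.934
v 0.641 -2.219 0.254
v 0.258 -1.626 0.126
v 0.739 -1.635 0.658
v 1.34 -0.431 -0.834
v 1.822 -0.44 -0.303
v 0.77 -0.586 0.164
v 0.798 -2.52 -0.377
v 1.28 -2.529 0.154
v 1.881 -1.325 -1.338
v 2.362 -1.334 -0.806
v 1.85 -2.374 -0.844
v 2.441 -1.398 -0.097
v 1.772 -2.137 0.497
v 1.93 -2.439 -0.134
v 2.343 -1.982 -0.501
v 2.107 -0.846 0.215
v 1.438 -1.584 0.808
v 1.055 -0.992 0.681
v 1.469 -0.535 0.314
v 2.088 -1.494 0.52
v 1.182 -1.376 -1.488
v 0.513 -2.114 -0.895
v 1.151 -2.425 -0.994
v 1.565 -1.968 -1.361
v 0.848 -0.823 -1.177
v 0.179 -1.562 -0.583
v 0.277 -0.978 -0.179
v 0.69 -0.521 -0.546
v 0.532 -1.466 -1.2
v -2.406 1.808 -2.032
v -1.93 2.133 -2.309
v -1.454 2.092 -0.068
v -2.103 2.327 -2.253
v -2.329 2.431 -2.158
v -2.569 2.427 -2.042
v -2.78 2.316 -1.924
v -2.926 2.118 -1.824
v -2.983 1.866 -1.76
v -2.939 1.604 -1.743
v -2.804 1.377 -1.776
v -2.6 1.225 -1.853
v -2.362 1.174 -1.961
v -2.132 1.232 -2.081
v -1.949 1.39 -2.193
v -1.845 1.621 -2.276
v -1.838 1.884 -2.318
v -0.19 0.766 2.91
v 0.35 1.112 3.651
v -0.521 1.827 2.657
v 0.019 2.173 3.398
v 1.421 0.967 1.642
v 1.961 1.313 2.383
v 1.09 2.028 1.389
v 1.63 2.374 2.13
v 3.831 0.364 2.691
v 4.52 0.923 2.756
v 4.339 0.975 4.234
v 3.649 0.416 4.169
v 4.236 1.156 2.713
v 4.055 1.208 4.191
v 3.882 1.252 2.666
v 3.701 1.304 4.144
v 3.519 1.195 2.623
v 3.337 1.247 4.101
v 3.21 0.994 2.593
v 3.028 1.046 4.071
v 3.008 0.684 2.579
v 2.826 0.736 4.057
v 2.948 0.319 2.584
v 2.767 0.371 4.062
v 3.041 -0.039 2.608
v 2.86 0.013 4.086
v 3.271 -0.327 2.647
v 3.09 -0.274 4.125
v 3.597 -0.495 2.693
v 3.416 -0.443 4.171
v 3.964 -0.515 2.738
v 3.783 -0.463 4.216
v 4.308 -0.383 2.776
v 4.126 -0.331 4.254
v 4.569 -0.121 2.799
v 4.387 -0.069 4.277
v 4.702 0.224 2.803
v 4.521 0.276 4.281
v 4.685 0.593 2.788
v 4.504 0.645 4.266
f 1 38 17
f 38 12 41
f 17 41 6
f 38 41 17
f 1 17 13
f 17 6 18
f 13 18 2
f 17 18 13
f 1 13 22
f 13 2 23
f 22 23 8
f 13 23 22
f 1 22 34
f 22 8 37
f 34 37 11
f 22 37 34
f 1 34 38
f 34 11 42
f 38 42 12
f 34 42 38
f 2 18 29
f 18 6 32
f 29 32 10
f 18 32 29
f 6 41 19
f 41 12 40
f 19 40 5
f 41 40 19
f 12 42 39
f 42 11 35
f 39 35 3
f 42 35 39
f 11 37 36
f 37 8 24
f 36 24 7
f 37 24 36
f 8 23 28
f 23 2 25
f 28 25 9
f 23 25 28
f 4 30 16
f 30 10 31
f 16 31 5
f 30 31 16
f 4 16 14
f 16 5 15
f 14 15 3
f 16 15 14
f 4 14 21
f 14 3 20
f 21 20 7
f 14 20 21
f 4 21 26
f 21 7 27
f 26 27 9
f 21 27 26
f 4 26 30
f 26 9 33
f 30 33 10
f 26 33 30
f 5 31 19
f 31 10 32
f 19 32 6
f 31 32 19
f 3 15 39
f 15 5 40
f 39 40 12
f 15 40 39
f 7 20 36
f 20 3 35
f 36 35 11
f 20 35 36
f 9 27 28
f 27 7 24
f 28 24 8
f 27 24 28
f 10 33 29
f 33 9 25
f 29 25 2
f 33 25 29
f 44 43 46
f 44 46 45
f 46 43 47
f 46 47 45
f 47 43 48
f 47 48 45
f 48 43 49
f 48 49 45
f 49 43 50
f 49 50 45
f 50 43 51
f 50 51 45
f 51 43 52
f 51 52 45
f 52 43 53
f 52 53 45
f 53 43 54
f 53 54 45
f 54 43 55
f 54 55 45
f 55 43 56
f 55 56 45
f 56 43 57
f 56 57 45
f 57 43 58
f 57 58 45
f 58 43 59
f 58 59 45
f 59 43 44
f 59 44 45
f 61 63 60
f 64 61 60
f 60 63 62
f 62 64 60
f 61 67 63
f 65 61 64
f 65 67 61
f 63 67 62
f 66 64 62
f 62 67 66
f 66 65 64
f 67 65 66
f 69 68 72
f 69 72 70
f 70 72 73
f 70 73 71
f 72 68 74
f 72 74 73
f 73 74 75
f 73 75 71
f 74 68 76
f 74 76 75
f 75 76 77
f 75 77 71
f 76 68 78
f 76 78 77
f 77 78 79
f 77 79 71
f 78 68 80
f 78 80 79
f 79 80 81
f 79 81 71
f 80 68 82
f 80 82 81
f 81 82 83
f 81 83 71
f 82 68 84
f 82 84 83
f 83 84 85
f 83 85 71
f 84 68 86
f 84 86 85
f 85 86 87
f 85 87 71
f 86 68 88
f 86 88 87
f 87 88 89
f 87 89 71
f 88 68 90
f 88 90 89
f 89 90 91
f 89 91 71
f 90 68 92
f 90 92 91
f 91 92 93
f 91 93 71
f 92 68 94
f 92 94 93
f 93 94 95
f 93 95 71
f 94 68 96
f 94 96 95
f 95 96 97
f 95 97 71
f 96 68 98
f 96 98 97
f 97 98 99
f 97 99 71
f 98 68 69
f 98 69 99
f 99 69 70
f 99 70 71



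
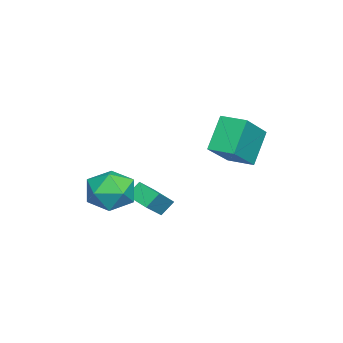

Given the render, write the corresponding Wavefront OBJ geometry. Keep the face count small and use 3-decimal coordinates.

v -1.665 -1.003 -1.506
v -0.557 -1.381 -0.568
v -1.09 -0.095 -1.82
v 0.018 -0.473 -0.882
v -1.298 -1.447 -2.118
v -0.19 -1.825 -1.18
v -0.723 -0.539 -2.432
v 0.385 -0.917 -1.494
v -0.528 -1.897 -0.928
v 0.137 -1.453 -0.122
v 0.723 -3.207 -1.238
v 1.388 -2.763 -0.432
v 0.413 -3.269 -0.147
v -0.361 -2.46 0.044
v 1.221 -2.2 -1.404
v 0.447 -1.391 -1.213
v 1.218 -1.64 -0.416
v 0.719 -2.301 0.36
v 0.141 -2.359 -1.72
v -0.358 -3.02 -0.944
v -3.098 2.224 1.654
v -1.454 1.683 2.947
v -2.73 3.334 1.651
v -1.086 2.794 2.944
v -2.094 1.886 0.236
v -0.45 1.346 1.529
v -1.726 2.997 0.233
v -0.082 2.456 1.526
f 2 4 1
f 5 2 1
f 1 4 3
f 3 5 1
f 2 8 4
f 6 2 5
f 6 8 2
f 4 8 3
f 7 5 3
f 3 8 7
f 7 6 5
f 8 6 7
f 9 20 14
f 9 14 10
f 9 10 16
f 9 16 19
f 9 19 20
f 10 14 18
f 14 20 13
f 20 19 11
f 19 16 15
f 16 10 17
f 12 18 13
f 12 13 11
f 12 11 15
f 12 15 17
f 12 17 18
f 13 18 14
f 11 13 20
f 15 11 19
f 17 15 16
f 18 17 10
f 22 24 21
f 25 22 21
f 21 24 23
f 23 25 21
f 22 28 24
f 26 22 25
f 26 28 22
f 24 28 23
f 27 25 23
f 23 28 27
f 27 26 25
f 28 26 27



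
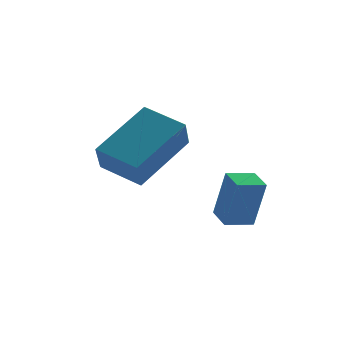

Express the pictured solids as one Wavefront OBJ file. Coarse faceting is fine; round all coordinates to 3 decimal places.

v -0.787 1.286 -0.523
v -0.526 1.008 1
v -0.894 2.073 -0.362
v -0.634 1.795 1.162
v 0.054 1.425 -0.642
v 0.314 1.147 0.882
v -0.054 2.212 -0.48
v 0.207 1.934 1.043
v -4.121 1.785 2.303
v -2.618 2.745 3.412
v -3.884 2.402 1.448
v -2.381 3.362 2.558
v -3.219 0.858 1.882
v -1.716 1.818 2.992
v -2.982 1.475 1.028
v -1.479 2.435 2.137
f 2 4 1
f 5 2 1
f 1 4 3
f 3 5 1
f 2 8 4
f 6 2 5
f 6 8 2
f 4 8 3
f 7 5 3
f 3 8 7
f 7 6 5
f 8 6 7
f 10 12 9
f 13 10 9
f 9 12 11
f 11 13 9
f 10 16 12
f 14 10 13
f 14 16 10
f 12 16 11
f 15 13 11
f 11 16 15
f 15 14 13
f 16 14 15



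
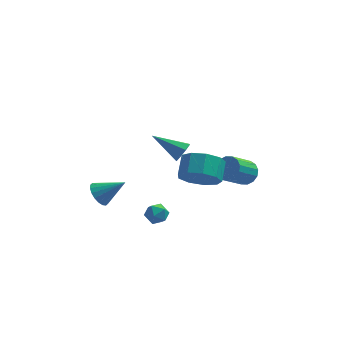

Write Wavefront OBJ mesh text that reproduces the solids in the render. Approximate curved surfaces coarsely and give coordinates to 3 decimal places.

v 4.252 2.798 -1.313
v 4.851 2.591 -0.931
v 3.927 1.736 0.056
v 3.328 1.942 -0.327
v 4.732 2.914 -0.762
v 3.808 2.058 0.224
v 4.485 3.206 -0.741
v 3.56 2.35 0.245
v 4.175 3.388 -0.873
v 3.25 2.532 0.113
v 3.886 3.412 -1.124
v 2.961 2.557 -0.137
v 3.695 3.272 -1.424
v 2.77 2.416 -0.438
v 3.653 3.004 -1.696
v 2.729 2.149 -0.709
v 3.772 2.682 -1.864
v 2.848 1.826 -0.878
v 4.02 2.39 -1.885
v 3.095 1.534 -0.899
v 4.33 2.208 -1.753
v 3.405 1.352 -0.767
v 4.619 2.183 -1.503
v 3.694 1.328 -0.516
v 4.81 2.324 -1.202
v 3.885 1.468 -0.216
v -2.737 -1.43 0.306
v -2.329 -1.245 -0.257
v -1.503 -1.45 1.194
v -2.413 -0.962 -0.134
v -2.561 -0.771 0.076
v -2.744 -0.711 0.332
v -2.926 -0.793 0.583
v -3.07 -1.001 0.779
v -3.148 -1.295 0.881
v -3.145 -1.615 0.87
v -3.061 -1.898 0.747
v -2.913 -2.089 0.536
v -2.73 -2.15 0.28
v -2.548 -2.067 0.029
v -2.404 -1.859 -0.167
v -2.326 -1.565 -0.269
v 0.191 -2.536 0.545
v 0.593 -2.818 0.133
v -0.573 -3.162 0.227
v -0.171 -3.444 -0.185
v -0.095 -3.528 0.446
v 0.377 -3.142 0.643
v -0.357 -2.838 -0.283
v 0.115 -2.452 -0.086
v 0.255 -3.005 -0.379
v 0.417 -3.432 0.072
v -0.397 -2.548 0.288
v -0.235 -2.975 0.739
v 1.146 3.301 -0.211
v 1.468 3.348 0.341
v -0.406 3.819 0.651
v 1.468 3.767 0.087
v 1.279 3.913 -0.341
v 1.013 3.7 -0.692
v 0.825 3.253 -0.762
v 0.825 2.834 -0.509
v 1.014 2.688 -0.081
v 1.28 2.901 0.271
v 1.977 -2.795 2.558
v 2.793 -2.528 1.954
v 2.959 -1.578 2.598
v 2.143 -1.845 3.202
v 2.189 -2.244 1.69
v 2.355 -1.294 2.334
v 1.486 -2.218 1.832
v 1.651 -1.267 2.476
v 1.012 -2.462 2.314
v 1.178 -1.511 2.958
v 0.99 -2.862 2.91
v 1.156 -1.911 3.554
v 1.43 -3.231 3.342
v 1.596 -2.28 3.985
v 2.126 -3.396 3.406
v 2.292 -2.445 4.05
v 2.752 -3.28 3.074
v 2.918 -2.329 3.718
v 3.016 -2.938 2.501
v 3.182 -1.987 3.145
f 2 1 5
f 2 5 3
f 3 5 6
f 3 6 4
f 5 1 7
f 5 7 6
f 6 7 8
f 6 8 4
f 7 1 9
f 7 9 8
f 8 9 10
f 8 10 4
f 9 1 11
f 9 11 10
f 10 11 12
f 10 12 4
f 11 1 13
f 11 13 12
f 12 13 14
f 12 14 4
f 13 1 15
f 13 15 14
f 14 15 16
f 14 16 4
f 15 1 17
f 15 17 16
f 16 17 18
f 16 18 4
f 17 1 19
f 17 19 18
f 18 19 20
f 18 20 4
f 19 1 21
f 19 21 20
f 20 21 22
f 20 22 4
f 21 1 23
f 21 23 22
f 22 23 24
f 22 24 4
f 23 1 25
f 23 25 24
f 24 25 26
f 24 26 4
f 25 1 2
f 25 2 26
f 26 2 3
f 26 3 4
f 28 27 30
f 28 30 29
f 30 27 31
f 30 31 29
f 31 27 32
f 31 32 29
f 32 27 33
f 32 33 29
f 33 27 34
f 33 34 29
f 34 27 35
f 34 35 29
f 35 27 36
f 35 36 29
f 36 27 37
f 36 37 29
f 37 27 38
f 37 38 29
f 38 27 39
f 38 39 29
f 39 27 40
f 39 40 29
f 40 27 41
f 40 41 29
f 41 27 42
f 41 42 29
f 42 27 28
f 42 28 29
f 43 54 48
f 43 48 44
f 43 44 50
f 43 50 53
f 43 53 54
f 44 48 52
f 48 54 47
f 54 53 45
f 53 50 49
f 50 44 51
f 46 52 47
f 46 47 45
f 46 45 49
f 46 49 51
f 46 51 52
f 47 52 48
f 45 47 54
f 49 45 53
f 51 49 50
f 52 51 44
f 56 55 58
f 56 58 57
f 58 55 59
f 58 59 57
f 59 55 60
f 59 60 57
f 60 55 61
f 60 61 57
f 61 55 62
f 61 62 57
f 62 55 63
f 62 63 57
f 63 55 64
f 63 64 57
f 64 55 56
f 64 56 57
f 66 65 69
f 66 69 67
f 67 69 70
f 67 70 68
f 69 65 71
f 69 71 70
f 70 71 72
f 70 72 68
f 71 65 73
f 71 73 72
f 72 73 74
f 72 74 68
f 73 65 75
f 73 75 74
f 74 75 76
f 74 76 68
f 75 65 77
f 75 77 76
f 76 77 78
f 76 78 68
f 77 65 79
f 77 79 78
f 78 79 80
f 78 80 68
f 79 65 81
f 79 81 80
f 80 81 82
f 80 82 68
f 81 65 83
f 81 83 82
f 82 83 84
f 82 84 68
f 83 65 66
f 83 66 84
f 84 66 67
f 84 67 68



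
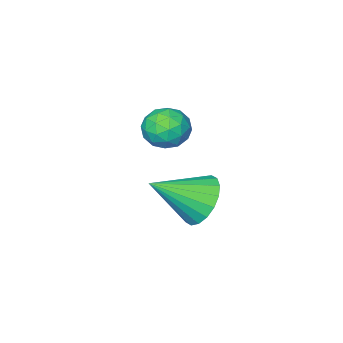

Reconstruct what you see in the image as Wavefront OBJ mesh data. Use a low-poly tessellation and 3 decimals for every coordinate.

v -2.48 2.83 -1.687
v -1.96 3.379 -2.054
v -1.24 2.23 -0.833
v -2.078 3.565 -1.752
v -2.275 3.606 -1.437
v -2.513 3.493 -1.172
v -2.744 3.249 -1.008
v -2.923 2.922 -0.979
v -3.013 2.577 -1.09
v -2.999 2.282 -1.319
v -2.881 2.095 -1.621
v -2.684 2.055 -1.936
v -2.446 2.168 -2.202
v -2.215 2.412 -2.365
v -2.037 2.739 -2.394
v -1.946 3.084 -2.283
v -3.524 0.509 -1.193
v -3.024 0.226 -0.732
v -4.216 -0.446 -1.028
v -3.716 -0.729 -0.567
v -4.102 -0.133 -0.372
v -3.674 0.458 -0.474
v -3.566 -0.678 -1.286
v -3.138 -0.087 -1.388
v -3.051 -0.507 -0.789
v -3.381 -0.17 -0.225
v -3.859 -0.05 -1.535
v -4.189 0.287 -0.971
v -3.213 0.451 -0.977
v -4.027 -0.671 -0.783
v -4.253 -0.321 -0.669
v -3.96 -0.487 -0.398
v -3.595 0.587 -0.825
v -3.301 0.421 -0.554
v -3.935 0.21 -0.343
v -3.939 -0.641 -1.206
v -3.645 -0.807 -0.935
v -3.28 0.267 -1.362
v -2.987 0.101 -1.091
v -3.305 -0.43 -1.417
v -2.935 -0.146 -0.739
v -3.342 -0.707 -0.643
v -3.254 -0.677 -1.065
v -3.002 -0.33 -1.125
v -3.13 0.052 -0.408
v -3.536 -0.509 -0.311
v -3.763 -0.159 -0.196
v -3.511 0.188 -0.256
v -3.145 -0.379 -0.441
v -3.704 0.289 -1.449
v -4.11 -0.272 -1.352
v -3.729 -0.408 -1.504
v -3.477 -0.061 -1.564
v -3.898 0.487 -1.117
v -4.305 -0.074 -1.021
v -4.238 0.11 -0.635
v -3.986 0.457 -0.695
v -4.095 0.159 -1.319
f 2 1 4
f 2 4 3
f 4 1 5
f 4 5 3
f 5 1 6
f 5 6 3
f 6 1 7
f 6 7 3
f 7 1 8
f 7 8 3
f 8 1 9
f 8 9 3
f 9 1 10
f 9 10 3
f 10 1 11
f 10 11 3
f 11 1 12
f 11 12 3
f 12 1 13
f 12 13 3
f 13 1 14
f 13 14 3
f 14 1 15
f 14 15 3
f 15 1 16
f 15 16 3
f 16 1 2
f 16 2 3
f 17 54 33
f 54 28 57
f 33 57 22
f 54 57 33
f 17 33 29
f 33 22 34
f 29 34 18
f 33 34 29
f 17 29 38
f 29 18 39
f 38 39 24
f 29 39 38
f 17 38 50
f 38 24 53
f 50 53 27
f 38 53 50
f 17 50 54
f 50 27 58
f 54 58 28
f 50 58 54
f 18 34 45
f 34 22 48
f 45 48 26
f 34 48 45
f 22 57 35
f 57 28 56
f 35 56 21
f 57 56 35
f 28 58 55
f 58 27 51
f 55 51 19
f 58 51 55
f 27 53 52
f 53 24 40
f 52 40 23
f 53 40 52
f 24 39 44
f 39 18 41
f 44 41 25
f 39 41 44
f 20 46 32
f 46 26 47
f 32 47 21
f 46 47 32
f 20 32 30
f 32 21 31
f 30 31 19
f 32 31 30
f 20 30 37
f 30 19 36
f 37 36 23
f 30 36 37
f 20 37 42
f 37 23 43
f 42 43 25
f 37 43 42
f 20 42 46
f 42 25 49
f 46 49 26
f 42 49 46
f 21 47 35
f 47 26 48
f 35 48 22
f 47 48 35
f 19 31 55
f 31 21 56
f 55 56 28
f 31 56 55
f 23 36 52
f 36 19 51
f 52 51 27
f 36 51 52
f 25 43 44
f 43 23 40
f 44 40 24
f 43 40 44
f 26 49 45
f 49 25 41
f 45 41 18
f 49 41 45



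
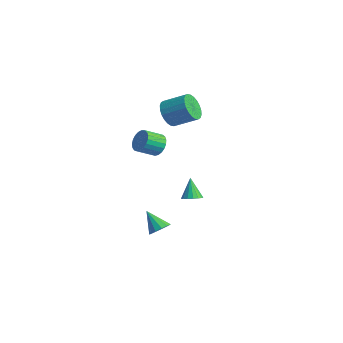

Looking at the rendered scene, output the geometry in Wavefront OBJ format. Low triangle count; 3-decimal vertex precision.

v 2.578 -1.32 -2.433
v 3.07 -1.505 -2.05
v 1.682 -1.62 -1.427
v 3.019 -1.147 -1.988
v 2.829 -0.845 -2.068
v 2.559 -0.693 -2.263
v 2.295 -0.741 -2.513
v 2.121 -0.972 -2.737
v 2.092 -1.314 -2.864
v 2.217 -1.658 -2.855
v 2.457 -1.895 -2.712
v 2.735 -1.949 -2.48
v 2.964 -1.804 -2.233
v -1.849 1.722 3.402
v -1.348 1.763 2.656
v -0.39 2.7 3.351
v -0.891 2.658 4.098
v -1.571 2.029 2.604
v -0.612 2.966 3.299
v -1.836 2.249 2.673
v -0.877 3.186 3.368
v -2.103 2.388 2.854
v -1.144 3.325 3.549
v -2.331 2.426 3.118
v -1.373 3.363 3.813
v -2.486 2.357 3.425
v -1.528 3.294 4.12
v -2.545 2.191 3.729
v -1.586 3.128 4.424
v -2.497 1.953 3.983
v -1.538 2.89 4.678
v -2.35 1.68 4.149
v -1.392 2.617 4.844
v -2.128 1.414 4.201
v -1.169 2.351 4.896
v -1.863 1.194 4.132
v -0.904 2.131 4.827
v -1.596 1.055 3.951
v -0.637 1.992 4.646
v -1.367 1.017 3.687
v -0.409 1.954 4.382
v -1.212 1.086 3.38
v -0.254 2.023 4.075
v -1.154 1.252 3.076
v -0.195 2.189 3.771
v -1.202 1.49 2.822
v -0.243 2.427 3.517
v -2.04 3.304 -3.682
v -1.536 3.069 -3.407
v -2.62 3.536 -2.418
v -1.475 3.358 -3.432
v -1.543 3.635 -3.514
v -1.725 3.836 -3.635
v -1.979 3.915 -3.766
v -2.247 3.854 -3.878
v -2.467 3.667 -3.945
v -2.59 3.397 -3.952
v -2.586 3.106 -3.897
v -2.458 2.859 -3.792
v -2.233 2.715 -3.663
v -1.964 2.706 -3.537
v -1.713 2.833 -3.445
v 0.545 -0.277 2.588
v 0.82 -0.616 2.016
v 0.711 -1.623 2.56
v 0.435 -1.283 3.132
v 1.066 -0.556 2.176
v 0.956 -1.563 2.721
v 1.221 -0.447 2.408
v 1.111 -1.454 2.953
v 1.259 -0.309 2.671
v 1.15 -1.316 3.216
v 1.174 -0.165 2.919
v 1.064 -1.172 3.464
v 0.98 -0.041 3.11
v 0.87 -1.048 3.655
v 0.711 0.043 3.211
v 0.601 -0.964 3.756
v 0.413 0.071 3.204
v 0.303 -0.935 3.749
v 0.138 0.04 3.09
v 0.028 -0.967 3.635
v -0.067 -0.047 2.889
v -0.177 -1.053 3.434
v -0.166 -0.173 2.637
v -0.276 -1.179 3.181
v -0.142 -0.317 2.375
v -0.252 -1.324 2.92
v 0.001 -0.454 2.151
v -0.109 -1.461 2.695
v 0.238 -0.56 2.001
v 0.128 -1.567 2.546
v 0.527 -0.618 1.954
v 0.418 -1.625 2.499
f 2 1 4
f 2 4 3
f 4 1 5
f 4 5 3
f 5 1 6
f 5 6 3
f 6 1 7
f 6 7 3
f 7 1 8
f 7 8 3
f 8 1 9
f 8 9 3
f 9 1 10
f 9 10 3
f 10 1 11
f 10 11 3
f 11 1 12
f 11 12 3
f 12 1 13
f 12 13 3
f 13 1 2
f 13 2 3
f 15 14 18
f 15 18 16
f 16 18 19
f 16 19 17
f 18 14 20
f 18 20 19
f 19 20 21
f 19 21 17
f 20 14 22
f 20 22 21
f 21 22 23
f 21 23 17
f 22 14 24
f 22 24 23
f 23 24 25
f 23 25 17
f 24 14 26
f 24 26 25
f 25 26 27
f 25 27 17
f 26 14 28
f 26 28 27
f 27 28 29
f 27 29 17
f 28 14 30
f 28 30 29
f 29 30 31
f 29 31 17
f 30 14 32
f 30 32 31
f 31 32 33
f 31 33 17
f 32 14 34
f 32 34 33
f 33 34 35
f 33 35 17
f 34 14 36
f 34 36 35
f 35 36 37
f 35 37 17
f 36 14 38
f 36 38 37
f 37 38 39
f 37 39 17
f 38 14 40
f 38 40 39
f 39 40 41
f 39 41 17
f 40 14 42
f 40 42 41
f 41 42 43
f 41 43 17
f 42 14 44
f 42 44 43
f 43 44 45
f 43 45 17
f 44 14 46
f 44 46 45
f 45 46 47
f 45 47 17
f 46 14 15
f 46 15 47
f 47 15 16
f 47 16 17
f 49 48 51
f 49 51 50
f 51 48 52
f 51 52 50
f 52 48 53
f 52 53 50
f 53 48 54
f 53 54 50
f 54 48 55
f 54 55 50
f 55 48 56
f 55 56 50
f 56 48 57
f 56 57 50
f 57 48 58
f 57 58 50
f 58 48 59
f 58 59 50
f 59 48 60
f 59 60 50
f 60 48 61
f 60 61 50
f 61 48 62
f 61 62 50
f 62 48 49
f 62 49 50
f 64 63 67
f 64 67 65
f 65 67 68
f 65 68 66
f 67 63 69
f 67 69 68
f 68 69 70
f 68 70 66
f 69 63 71
f 69 71 70
f 70 71 72
f 70 72 66
f 71 63 73
f 71 73 72
f 72 73 74
f 72 74 66
f 73 63 75
f 73 75 74
f 74 75 76
f 74 76 66
f 75 63 77
f 75 77 76
f 76 77 78
f 76 78 66
f 77 63 79
f 77 79 78
f 78 79 80
f 78 80 66
f 79 63 81
f 79 81 80
f 80 81 82
f 80 82 66
f 81 63 83
f 81 83 82
f 82 83 84
f 82 84 66
f 83 63 85
f 83 85 84
f 84 85 86
f 84 86 66
f 85 63 87
f 85 87 86
f 86 87 88
f 86 88 66
f 87 63 89
f 87 89 88
f 88 89 90
f 88 90 66
f 89 63 91
f 89 91 90
f 90 91 92
f 90 92 66
f 91 63 93
f 91 93 92
f 92 93 94
f 92 94 66
f 93 63 64
f 93 64 94
f 94 64 65
f 94 65 66



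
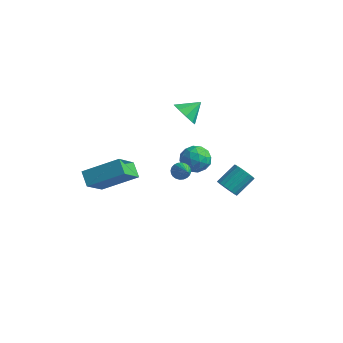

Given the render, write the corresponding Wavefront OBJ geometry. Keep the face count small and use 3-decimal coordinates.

v 1.601 -3.103 2.428
v 2.017 -2.91 2.183
v 2.719 -4.117 3.532
v 1.992 -2.775 2.333
v 1.908 -2.69 2.496
v 1.777 -2.667 2.65
v 1.619 -2.711 2.769
v 1.459 -2.815 2.837
v 1.32 -2.962 2.842
v 1.223 -3.131 2.785
v 1.184 -3.296 2.673
v 1.209 -3.432 2.524
v 1.293 -3.517 2.36
v 1.424 -3.539 2.207
v 1.582 -3.495 2.087
v 1.743 -3.392 2.019
v 1.882 -3.244 2.014
v 1.978 -3.075 2.072
v -2.023 2.395 1.84
v -1.75 2.785 1.112
v -1.537 3.285 2.5
v -2.295 2.978 1.254
v -2.712 2.898 1.67
v -2.808 2.583 2.166
v -2.536 2.18 2.509
v -2.025 1.877 2.539
v -1.513 1.817 2.242
v -1.239 2.027 1.757
v -1.333 2.41 1.311
v 0.768 2.427 -3.065
v 1.427 2.193 -3.03
v 1.79 3.338 -2.2
v 1.132 3.573 -2.235
v 1.435 2.362 -3.267
v 1.799 3.507 -2.437
v 1.328 2.542 -3.469
v 1.692 3.687 -2.639
v 1.124 2.702 -3.601
v 1.488 3.848 -2.772
v 0.859 2.815 -3.64
v 1.223 3.961 -2.811
v 0.578 2.861 -3.58
v 0.942 4.006 -2.751
v 0.33 2.832 -3.431
v 0.693 3.977 -2.602
v 0.157 2.733 -3.218
v 0.521 3.878 -2.389
v 0.091 2.581 -2.979
v 0.454 3.726 -2.15
v 0.141 2.402 -2.755
v 0.505 3.548 -1.926
v 0.3 2.228 -2.584
v 0.663 3.374 -1.755
v 0.54 2.089 -2.496
v 0.903 3.234 -1.667
v 0.819 2.007 -2.507
v 1.183 3.153 -1.678
v 1.09 1.999 -2.614
v 1.453 3.144 -1.785
v 1.305 2.065 -2.799
v 1.668 3.21 -1.97
v -1.938 2.403 -0.979
v -1.519 3.051 -1.489
v -0.821 1.449 -1.271
v -0.402 2.097 -1.781
v -0.46 2.197 -0.863
v -1.15 2.786 -0.683
v -1.19 1.714 -2.077
v -1.88 2.303 -1.897
v -1.056 2.625 -2.168
v -0.605 2.924 -1.417
v -1.735 1.576 -1.343
v -1.284 1.875 -0.592
v -1.826 2.81 -1.208
v -0.514 1.69 -1.552
v -0.548 1.748 -1.012
v -0.301 2.129 -1.312
v -1.61 2.655 -0.734
v -1.363 3.036 -1.034
v -0.741 2.534 -0.666
v -0.977 1.464 -1.726
v -0.73 1.845 -2.026
v -2.039 2.371 -1.448
v -1.792 2.752 -1.748
v -1.599 1.966 -2.094
v -1.308 2.941 -1.907
v -0.651 2.381 -2.079
v -1.115 2.155 -2.253
v -1.52 2.501 -2.147
v -1.043 3.116 -1.466
v -0.386 2.556 -1.638
v -0.42 2.615 -1.098
v -0.826 2.961 -0.992
v -0.771 2.866 -1.865
v -1.954 1.944 -1.122
v -1.297 1.384 -1.294
v -1.514 1.539 -1.768
v -1.92 1.885 -1.662
v -1.689 2.119 -0.681
v -1.032 1.559 -0.853
v -0.82 1.999 -0.613
v -1.225 2.345 -0.507
v -1.569 1.634 -0.895
v -3.767 -4.307 0.707
v -2.167 -3.214 1.728
v -3.924 -2.861 -0.592
v -2.324 -1.769 0.429
v -3.096 -4.751 0.131
v -1.496 -3.659 1.152
v -3.253 -3.306 -1.168
v -1.653 -2.213 -0.147
f 2 1 4
f 2 4 3
f 4 1 5
f 4 5 3
f 5 1 6
f 5 6 3
f 6 1 7
f 6 7 3
f 7 1 8
f 7 8 3
f 8 1 9
f 8 9 3
f 9 1 10
f 9 10 3
f 10 1 11
f 10 11 3
f 11 1 12
f 11 12 3
f 12 1 13
f 12 13 3
f 13 1 14
f 13 14 3
f 14 1 15
f 14 15 3
f 15 1 16
f 15 16 3
f 16 1 17
f 16 17 3
f 17 1 18
f 17 18 3
f 18 1 2
f 18 2 3
f 20 19 22
f 20 22 21
f 22 19 23
f 22 23 21
f 23 19 24
f 23 24 21
f 24 19 25
f 24 25 21
f 25 19 26
f 25 26 21
f 26 19 27
f 26 27 21
f 27 19 28
f 27 28 21
f 28 19 29
f 28 29 21
f 29 19 20
f 29 20 21
f 31 30 34
f 31 34 32
f 32 34 35
f 32 35 33
f 34 30 36
f 34 36 35
f 35 36 37
f 35 37 33
f 36 30 38
f 36 38 37
f 37 38 39
f 37 39 33
f 38 30 40
f 38 40 39
f 39 40 41
f 39 41 33
f 40 30 42
f 40 42 41
f 41 42 43
f 41 43 33
f 42 30 44
f 42 44 43
f 43 44 45
f 43 45 33
f 44 30 46
f 44 46 45
f 45 46 47
f 45 47 33
f 46 30 48
f 46 48 47
f 47 48 49
f 47 49 33
f 48 30 50
f 48 50 49
f 49 50 51
f 49 51 33
f 50 30 52
f 50 52 51
f 51 52 53
f 51 53 33
f 52 30 54
f 52 54 53
f 53 54 55
f 53 55 33
f 54 30 56
f 54 56 55
f 55 56 57
f 55 57 33
f 56 30 58
f 56 58 57
f 57 58 59
f 57 59 33
f 58 30 60
f 58 60 59
f 59 60 61
f 59 61 33
f 60 30 31
f 60 31 61
f 61 31 32
f 61 32 33
f 62 99 78
f 99 73 102
f 78 102 67
f 99 102 78
f 62 78 74
f 78 67 79
f 74 79 63
f 78 79 74
f 62 74 83
f 74 63 84
f 83 84 69
f 74 84 83
f 62 83 95
f 83 69 98
f 95 98 72
f 83 98 95
f 62 95 99
f 95 72 103
f 99 103 73
f 95 103 99
f 63 79 90
f 79 67 93
f 90 93 71
f 79 93 90
f 67 102 80
f 102 73 101
f 80 101 66
f 102 101 80
f 73 103 100
f 103 72 96
f 100 96 64
f 103 96 100
f 72 98 97
f 98 69 85
f 97 85 68
f 98 85 97
f 69 84 89
f 84 63 86
f 89 86 70
f 84 86 89
f 65 91 77
f 91 71 92
f 77 92 66
f 91 92 77
f 65 77 75
f 77 66 76
f 75 76 64
f 77 76 75
f 65 75 82
f 75 64 81
f 82 81 68
f 75 81 82
f 65 82 87
f 82 68 88
f 87 88 70
f 82 88 87
f 65 87 91
f 87 70 94
f 91 94 71
f 87 94 91
f 66 92 80
f 92 71 93
f 80 93 67
f 92 93 80
f 64 76 100
f 76 66 101
f 100 101 73
f 76 101 100
f 68 81 97
f 81 64 96
f 97 96 72
f 81 96 97
f 70 88 89
f 88 68 85
f 89 85 69
f 88 85 89
f 71 94 90
f 94 70 86
f 90 86 63
f 94 86 90
f 105 107 104
f 108 105 104
f 104 107 106
f 106 108 104
f 105 111 107
f 109 105 108
f 109 111 105
f 107 111 106
f 110 108 106
f 106 111 110
f 110 109 108
f 111 109 110



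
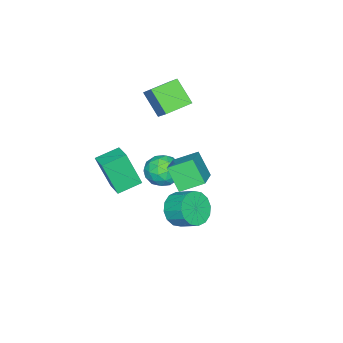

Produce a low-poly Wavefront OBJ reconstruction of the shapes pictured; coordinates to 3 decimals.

v 2.317 2.054 2.785
v 2.011 1.209 3.999
v 4.122 2.716 3.701
v 3.817 1.871 4.914
v 2.983 1.009 2.226
v 2.678 0.164 3.439
v 4.789 1.671 3.141
v 4.483 0.826 4.355
v 2.412 -3.586 -0.217
v 2.563 -4.392 1.749
v 1.356 -2.796 0.188
v 1.507 -3.601 2.154
v 3.193 -2.699 0.086
v 3.344 -3.504 2.052
v 2.137 -1.908 0.491
v 2.288 -2.714 2.457
v -2.715 -2.84 -1.244
v -1.871 -2.178 -1.255
v -1.929 -3.862 -2.405
v -1.085 -3.2 -2.416
v -1.293 -3.789 -1.544
v -1.779 -3.156 -0.826
v -2.021 -2.884 -2.834
v -2.507 -2.251 -2.116
v -1.442 -2.205 -2.238
v -0.992 -2.764 -1.441
v -2.808 -3.276 -2.219
v -2.358 -3.835 -1.422
v -2.362 -2.419 -1.148
v -1.438 -3.621 -2.512
v -1.561 -3.967 -2
v -1.064 -3.578 -2.007
v -2.308 -2.994 -0.895
v -1.812 -2.605 -0.902
v -1.472 -3.552 -1.072
v -1.988 -3.435 -2.758
v -1.492 -3.046 -2.765
v -2.736 -2.462 -1.653
v -2.239 -2.073 -1.66
v -2.328 -2.488 -2.588
v -1.614 -2.046 -1.732
v -1.152 -2.647 -2.415
v -1.702 -2.461 -2.66
v -1.987 -2.089 -2.238
v -1.349 -2.375 -1.264
v -0.888 -2.976 -1.946
v -1.01 -3.321 -1.433
v -1.295 -2.95 -1.011
v -1.097 -2.391 -1.841
v -2.912 -3.064 -1.714
v -2.451 -3.665 -2.396
v -2.505 -3.09 -2.649
v -2.79 -2.719 -2.227
v -2.648 -3.393 -1.245
v -2.186 -3.994 -1.928
v -1.813 -3.951 -1.422
v -2.098 -3.579 -1
v -2.703 -3.649 -1.819
v 2.298 0.27 -0.583
v 3.176 0.452 -1.11
v 3.32 1.513 -0.503
v 2.442 1.33 0.023
v 2.787 0.675 -1.407
v 2.93 1.735 -0.801
v 2.266 0.789 -1.484
v 2.41 1.85 -0.877
v 1.754 0.764 -1.319
v 1.898 1.825 -0.712
v 1.388 0.607 -0.957
v 1.531 1.667 -0.351
v 1.266 0.359 -0.495
v 1.409 1.419 0.112
v 1.42 0.087 -0.057
v 1.564 1.148 0.55
v 1.81 -0.135 0.241
v 1.953 0.925 0.847
v 2.33 -0.25 0.317
v 2.474 0.811 0.924
v 2.842 -0.225 0.152
v 2.986 0.836 0.759
v 3.209 -0.067 -0.209
v 3.352 0.993 0.397
v 3.331 0.181 -0.672
v 3.474 1.241 -0.065
v -1.929 -3.282 2.388
v -2.322 -4.386 3.648
v -3.273 -2.497 2.657
v -3.666 -3.6 3.916
v -1.214 -2.4 3.384
v -1.607 -3.503 4.643
v -2.558 -1.614 3.652
v -2.951 -2.718 4.912
f 2 4 1
f 5 2 1
f 1 4 3
f 3 5 1
f 2 8 4
f 6 2 5
f 6 8 2
f 4 8 3
f 7 5 3
f 3 8 7
f 7 6 5
f 8 6 7
f 10 12 9
f 13 10 9
f 9 12 11
f 11 13 9
f 10 16 12
f 14 10 13
f 14 16 10
f 12 16 11
f 15 13 11
f 11 16 15
f 15 14 13
f 16 14 15
f 17 54 33
f 54 28 57
f 33 57 22
f 54 57 33
f 17 33 29
f 33 22 34
f 29 34 18
f 33 34 29
f 17 29 38
f 29 18 39
f 38 39 24
f 29 39 38
f 17 38 50
f 38 24 53
f 50 53 27
f 38 53 50
f 17 50 54
f 50 27 58
f 54 58 28
f 50 58 54
f 18 34 45
f 34 22 48
f 45 48 26
f 34 48 45
f 22 57 35
f 57 28 56
f 35 56 21
f 57 56 35
f 28 58 55
f 58 27 51
f 55 51 19
f 58 51 55
f 27 53 52
f 53 24 40
f 52 40 23
f 53 40 52
f 24 39 44
f 39 18 41
f 44 41 25
f 39 41 44
f 20 46 32
f 46 26 47
f 32 47 21
f 46 47 32
f 20 32 30
f 32 21 31
f 30 31 19
f 32 31 30
f 20 30 37
f 30 19 36
f 37 36 23
f 30 36 37
f 20 37 42
f 37 23 43
f 42 43 25
f 37 43 42
f 20 42 46
f 42 25 49
f 46 49 26
f 42 49 46
f 21 47 35
f 47 26 48
f 35 48 22
f 47 48 35
f 19 31 55
f 31 21 56
f 55 56 28
f 31 56 55
f 23 36 52
f 36 19 51
f 52 51 27
f 36 51 52
f 25 43 44
f 43 23 40
f 44 40 24
f 43 40 44
f 26 49 45
f 49 25 41
f 45 41 18
f 49 41 45
f 60 59 63
f 60 63 61
f 61 63 64
f 61 64 62
f 63 59 65
f 63 65 64
f 64 65 66
f 64 66 62
f 65 59 67
f 65 67 66
f 66 67 68
f 66 68 62
f 67 59 69
f 67 69 68
f 68 69 70
f 68 70 62
f 69 59 71
f 69 71 70
f 70 71 72
f 70 72 62
f 71 59 73
f 71 73 72
f 72 73 74
f 72 74 62
f 73 59 75
f 73 75 74
f 74 75 76
f 74 76 62
f 75 59 77
f 75 77 76
f 76 77 78
f 76 78 62
f 77 59 79
f 77 79 78
f 78 79 80
f 78 80 62
f 79 59 81
f 79 81 80
f 80 81 82
f 80 82 62
f 81 59 83
f 81 83 82
f 82 83 84
f 82 84 62
f 83 59 60
f 83 60 84
f 84 60 61
f 84 61 62
f 86 88 85
f 89 86 85
f 85 88 87
f 87 89 85
f 86 92 88
f 90 86 89
f 90 92 86
f 88 92 87
f 91 89 87
f 87 92 91
f 91 90 89
f 92 90 91

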